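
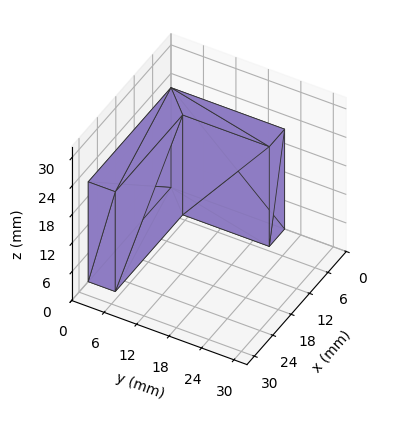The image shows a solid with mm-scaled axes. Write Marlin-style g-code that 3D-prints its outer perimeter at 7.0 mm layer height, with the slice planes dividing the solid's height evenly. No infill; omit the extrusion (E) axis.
Reading the render: the shape is an L-shaped prism: outer 27 × 21 mm, arm thicknesses ≈ 5 mm (horizontal) and 5 mm (vertical), extruded 21 mm in z (dimensions read to the nearest mm from the axis ticks). For the g-code, the solid's height is divided into equal slices at the stated Δz and each level perimeter traced with G1 moves after a G0 lift.

; perimeter-only toolpath
G21 ; units = mm
G90 ; absolute positioning
G28 ; home
; layer 1
G0 Z7.0
G0 X0.0 Y0.0
G1 X27.0 Y0.0
G1 X27.0 Y5.0
G1 X5.0 Y5.0
G1 X5.0 Y21.0
G1 X0.0 Y21.0
G1 X0.0 Y0.0
; layer 2
G0 Z14.0
G0 X0.0 Y0.0
G1 X27.0 Y0.0
G1 X27.0 Y5.0
G1 X5.0 Y5.0
G1 X5.0 Y21.0
G1 X0.0 Y21.0
G1 X0.0 Y0.0
; layer 3
G0 Z21.0
G0 X0.0 Y0.0
G1 X27.0 Y0.0
G1 X27.0 Y5.0
G1 X5.0 Y5.0
G1 X5.0 Y21.0
G1 X0.0 Y21.0
G1 X0.0 Y0.0
M2 ; end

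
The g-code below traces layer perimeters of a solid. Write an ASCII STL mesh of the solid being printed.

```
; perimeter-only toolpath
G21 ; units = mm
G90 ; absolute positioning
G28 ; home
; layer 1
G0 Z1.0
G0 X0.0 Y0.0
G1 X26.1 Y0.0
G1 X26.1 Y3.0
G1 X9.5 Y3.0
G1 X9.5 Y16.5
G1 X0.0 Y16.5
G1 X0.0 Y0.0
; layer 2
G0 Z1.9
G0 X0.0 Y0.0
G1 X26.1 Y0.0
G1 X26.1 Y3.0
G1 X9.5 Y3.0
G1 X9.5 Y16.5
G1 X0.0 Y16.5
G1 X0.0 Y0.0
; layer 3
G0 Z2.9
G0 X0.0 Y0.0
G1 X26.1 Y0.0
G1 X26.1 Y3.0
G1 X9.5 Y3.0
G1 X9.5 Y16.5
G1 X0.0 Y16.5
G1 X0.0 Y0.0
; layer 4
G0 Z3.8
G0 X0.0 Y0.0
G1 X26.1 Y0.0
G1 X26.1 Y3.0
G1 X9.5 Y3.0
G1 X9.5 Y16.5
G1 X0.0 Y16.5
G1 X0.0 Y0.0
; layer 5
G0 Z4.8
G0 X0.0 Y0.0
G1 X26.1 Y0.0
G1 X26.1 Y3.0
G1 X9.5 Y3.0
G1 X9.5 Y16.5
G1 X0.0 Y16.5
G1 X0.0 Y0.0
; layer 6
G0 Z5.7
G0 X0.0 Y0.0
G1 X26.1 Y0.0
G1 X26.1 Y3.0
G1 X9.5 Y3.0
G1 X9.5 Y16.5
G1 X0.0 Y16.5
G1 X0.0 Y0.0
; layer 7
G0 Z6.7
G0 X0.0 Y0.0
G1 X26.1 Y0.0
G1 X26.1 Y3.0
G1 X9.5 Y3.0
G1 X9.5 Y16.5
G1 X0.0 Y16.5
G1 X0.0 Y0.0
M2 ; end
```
solid part
  facet normal 0.0000 0.0000 -1.0000
    outer loop
      vertex 26.1 3.0 0.0
      vertex 26.1 0.0 0.0
      vertex 0.0 0.0 0.0
    endloop
  endfacet
  facet normal 0.0000 0.0000 -1.0000
    outer loop
      vertex 9.5 3.0 0.0
      vertex 26.1 3.0 0.0
      vertex 0.0 0.0 0.0
    endloop
  endfacet
  facet normal 0.0000 0.0000 -1.0000
    outer loop
      vertex 9.5 16.5 0.0
      vertex 9.5 3.0 0.0
      vertex 0.0 0.0 0.0
    endloop
  endfacet
  facet normal 0.0000 0.0000 -1.0000
    outer loop
      vertex 0.0 16.5 0.0
      vertex 9.5 16.5 0.0
      vertex 0.0 0.0 0.0
    endloop
  endfacet
  facet normal 0.0000 0.0000 1.0000
    outer loop
      vertex 0.0 0.0 6.7
      vertex 26.1 0.0 6.7
      vertex 26.1 3.0 6.7
    endloop
  endfacet
  facet normal 0.0000 0.0000 1.0000
    outer loop
      vertex 0.0 0.0 6.7
      vertex 26.1 3.0 6.7
      vertex 9.5 3.0 6.7
    endloop
  endfacet
  facet normal 0.0000 0.0000 1.0000
    outer loop
      vertex 0.0 0.0 6.7
      vertex 9.5 3.0 6.7
      vertex 9.5 16.5 6.7
    endloop
  endfacet
  facet normal 0.0000 0.0000 1.0000
    outer loop
      vertex 0.0 0.0 6.7
      vertex 9.5 16.5 6.7
      vertex 0.0 16.5 6.7
    endloop
  endfacet
  facet normal 0.0000 -1.0000 0.0000
    outer loop
      vertex 0.0 0.0 0.0
      vertex 26.1 0.0 0.0
      vertex 26.1 0.0 6.7
    endloop
  endfacet
  facet normal 0.0000 -1.0000 0.0000
    outer loop
      vertex 0.0 0.0 0.0
      vertex 26.1 0.0 6.7
      vertex 0.0 0.0 6.7
    endloop
  endfacet
  facet normal 1.0000 0.0000 0.0000
    outer loop
      vertex 26.1 0.0 0.0
      vertex 26.1 3.0 0.0
      vertex 26.1 3.0 6.7
    endloop
  endfacet
  facet normal 1.0000 0.0000 0.0000
    outer loop
      vertex 26.1 0.0 0.0
      vertex 26.1 3.0 6.7
      vertex 26.1 0.0 6.7
    endloop
  endfacet
  facet normal 0.0000 1.0000 0.0000
    outer loop
      vertex 26.1 3.0 0.0
      vertex 9.5 3.0 0.0
      vertex 9.5 3.0 6.7
    endloop
  endfacet
  facet normal 0.0000 1.0000 0.0000
    outer loop
      vertex 26.1 3.0 0.0
      vertex 9.5 3.0 6.7
      vertex 26.1 3.0 6.7
    endloop
  endfacet
  facet normal 1.0000 0.0000 0.0000
    outer loop
      vertex 9.5 3.0 0.0
      vertex 9.5 16.5 0.0
      vertex 9.5 16.5 6.7
    endloop
  endfacet
  facet normal 1.0000 0.0000 0.0000
    outer loop
      vertex 9.5 3.0 0.0
      vertex 9.5 16.5 6.7
      vertex 9.5 3.0 6.7
    endloop
  endfacet
  facet normal 0.0000 1.0000 0.0000
    outer loop
      vertex 9.5 16.5 0.0
      vertex 0.0 16.5 0.0
      vertex 0.0 16.5 6.7
    endloop
  endfacet
  facet normal 0.0000 1.0000 0.0000
    outer loop
      vertex 9.5 16.5 0.0
      vertex 0.0 16.5 6.7
      vertex 9.5 16.5 6.7
    endloop
  endfacet
  facet normal -1.0000 0.0000 0.0000
    outer loop
      vertex 0.0 16.5 0.0
      vertex 0.0 0.0 0.0
      vertex 0.0 0.0 6.7
    endloop
  endfacet
  facet normal -1.0000 0.0000 0.0000
    outer loop
      vertex 0.0 16.5 0.0
      vertex 0.0 0.0 6.7
      vertex 0.0 16.5 6.7
    endloop
  endfacet
endsolid part

The G0 Z moves step by Δz≈1.0 mm. Every layer's G1 loop is the same polygon, so the solid is a straight extrusion of it from z=0 to z≈6.7. Closing with flat bottom and top caps and triangulating gives 20 facets — an L-shaped prism: outer 26.1 × 16.5 mm, arm thicknesses ≈ 3 mm (horizontal) and 9.5 mm (vertical), extruded 6.7 mm in z.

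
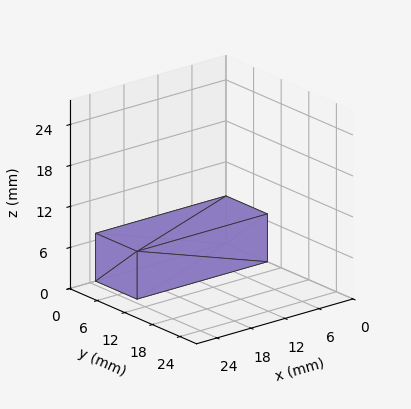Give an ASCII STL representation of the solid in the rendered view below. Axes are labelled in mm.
Reading the render: the shape is a rectangular box, roughly 23 × 9 mm footprint and 7 mm tall (dimensions read to the nearest mm from the axis ticks). For the STL, each face is triangulated and given an outward normal.

solid part
  facet normal 0.0000 0.0000 -1.0000
    outer loop
      vertex 23.0 9.0 0.0
      vertex 23.0 0.0 0.0
      vertex 0.0 0.0 0.0
    endloop
  endfacet
  facet normal 0.0000 0.0000 -1.0000
    outer loop
      vertex 0.0 9.0 0.0
      vertex 23.0 9.0 0.0
      vertex 0.0 0.0 0.0
    endloop
  endfacet
  facet normal 0.0000 0.0000 1.0000
    outer loop
      vertex 0.0 0.0 7.0
      vertex 23.0 0.0 7.0
      vertex 23.0 9.0 7.0
    endloop
  endfacet
  facet normal 0.0000 0.0000 1.0000
    outer loop
      vertex 0.0 0.0 7.0
      vertex 23.0 9.0 7.0
      vertex 0.0 9.0 7.0
    endloop
  endfacet
  facet normal 0.0000 -1.0000 0.0000
    outer loop
      vertex 0.0 0.0 0.0
      vertex 23.0 0.0 0.0
      vertex 23.0 0.0 7.0
    endloop
  endfacet
  facet normal 0.0000 -1.0000 0.0000
    outer loop
      vertex 0.0 0.0 0.0
      vertex 23.0 0.0 7.0
      vertex 0.0 0.0 7.0
    endloop
  endfacet
  facet normal 0.0000 1.0000 0.0000
    outer loop
      vertex 23.0 9.0 7.0
      vertex 23.0 9.0 0.0
      vertex 0.0 9.0 0.0
    endloop
  endfacet
  facet normal 0.0000 1.0000 0.0000
    outer loop
      vertex 0.0 9.0 7.0
      vertex 23.0 9.0 7.0
      vertex 0.0 9.0 0.0
    endloop
  endfacet
  facet normal -1.0000 0.0000 0.0000
    outer loop
      vertex 0.0 9.0 7.0
      vertex 0.0 9.0 0.0
      vertex 0.0 0.0 0.0
    endloop
  endfacet
  facet normal -1.0000 0.0000 0.0000
    outer loop
      vertex 0.0 0.0 7.0
      vertex 0.0 9.0 7.0
      vertex 0.0 0.0 0.0
    endloop
  endfacet
  facet normal 1.0000 0.0000 0.0000
    outer loop
      vertex 23.0 0.0 0.0
      vertex 23.0 9.0 0.0
      vertex 23.0 9.0 7.0
    endloop
  endfacet
  facet normal 1.0000 0.0000 0.0000
    outer loop
      vertex 23.0 0.0 0.0
      vertex 23.0 9.0 7.0
      vertex 23.0 0.0 7.0
    endloop
  endfacet
endsolid part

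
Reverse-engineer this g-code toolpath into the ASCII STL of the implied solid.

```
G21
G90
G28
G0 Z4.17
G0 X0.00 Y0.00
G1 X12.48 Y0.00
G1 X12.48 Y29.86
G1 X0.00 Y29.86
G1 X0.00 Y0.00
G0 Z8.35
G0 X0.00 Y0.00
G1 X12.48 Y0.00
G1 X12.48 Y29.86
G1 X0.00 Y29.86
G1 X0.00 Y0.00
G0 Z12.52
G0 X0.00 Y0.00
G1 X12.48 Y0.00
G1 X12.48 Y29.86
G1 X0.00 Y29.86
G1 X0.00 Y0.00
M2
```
solid part
  facet normal 0.0000 0.0000 -1.0000
    outer loop
      vertex 12.48 29.86 0.00
      vertex 12.48 0.00 0.00
      vertex 0.00 0.00 0.00
    endloop
  endfacet
  facet normal 0.0000 0.0000 -1.0000
    outer loop
      vertex 0.00 29.86 0.00
      vertex 12.48 29.86 0.00
      vertex 0.00 0.00 0.00
    endloop
  endfacet
  facet normal 0.0000 0.0000 1.0000
    outer loop
      vertex 0.00 0.00 12.52
      vertex 12.48 0.00 12.52
      vertex 12.48 29.86 12.52
    endloop
  endfacet
  facet normal 0.0000 0.0000 1.0000
    outer loop
      vertex 0.00 0.00 12.52
      vertex 12.48 29.86 12.52
      vertex 0.00 29.86 12.52
    endloop
  endfacet
  facet normal 0.0000 -1.0000 0.0000
    outer loop
      vertex 0.00 0.00 0.00
      vertex 12.48 0.00 0.00
      vertex 12.48 0.00 12.52
    endloop
  endfacet
  facet normal 0.0000 -1.0000 0.0000
    outer loop
      vertex 0.00 0.00 0.00
      vertex 12.48 0.00 12.52
      vertex 0.00 0.00 12.52
    endloop
  endfacet
  facet normal 0.0000 1.0000 0.0000
    outer loop
      vertex 12.48 29.86 12.52
      vertex 12.48 29.86 0.00
      vertex 0.00 29.86 0.00
    endloop
  endfacet
  facet normal 0.0000 1.0000 0.0000
    outer loop
      vertex 0.00 29.86 12.52
      vertex 12.48 29.86 12.52
      vertex 0.00 29.86 0.00
    endloop
  endfacet
  facet normal -1.0000 0.0000 0.0000
    outer loop
      vertex 0.00 29.86 12.52
      vertex 0.00 29.86 0.00
      vertex 0.00 0.00 0.00
    endloop
  endfacet
  facet normal -1.0000 0.0000 0.0000
    outer loop
      vertex 0.00 0.00 12.52
      vertex 0.00 29.86 12.52
      vertex 0.00 0.00 0.00
    endloop
  endfacet
  facet normal 1.0000 0.0000 0.0000
    outer loop
      vertex 12.48 0.00 0.00
      vertex 12.48 29.86 0.00
      vertex 12.48 29.86 12.52
    endloop
  endfacet
  facet normal 1.0000 0.0000 0.0000
    outer loop
      vertex 12.48 0.00 0.00
      vertex 12.48 29.86 12.52
      vertex 12.48 0.00 12.52
    endloop
  endfacet
endsolid part

The G0 Z moves step by Δz≈4.17 mm. Every layer's G1 loop is the same polygon, so the solid is a straight extrusion of it from z=0 to z≈12.5. Closing with flat bottom and top caps and triangulating gives 12 facets — a rectangular box, roughly 12.5 × 29.9 mm footprint and 12.5 mm tall.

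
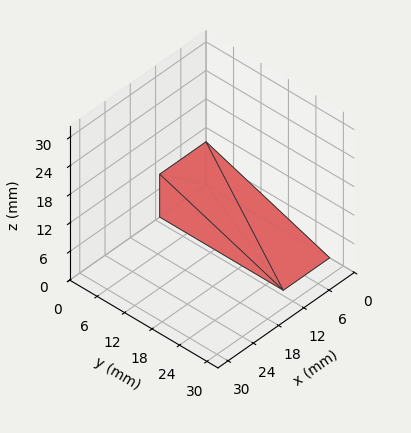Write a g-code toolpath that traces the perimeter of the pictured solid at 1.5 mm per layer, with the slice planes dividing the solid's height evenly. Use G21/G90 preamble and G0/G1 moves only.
Reading the render: the shape is a wedge (ramp): 11 × 27 mm base, rising to 9 mm along the y=0 edge and sloping linearly to z=0 at y=27 (dimensions read to the nearest mm from the axis ticks). For the g-code, the solid's height is divided into equal slices at the stated Δz and each level perimeter traced with G1 moves after a G0 lift.

; perimeter-only toolpath
G21 ; units = mm
G90 ; absolute positioning
G28 ; home
; layer 1
G0 Z1.5
G0 X0.0 Y0.0
G1 X11.0 Y0.0
G1 X11.0 Y22.5
G1 X0.0 Y22.5
G1 X0.0 Y0.0
; layer 2
G0 Z3.0
G0 X0.0 Y0.0
G1 X11.0 Y0.0
G1 X11.0 Y18.0
G1 X0.0 Y18.0
G1 X0.0 Y0.0
; layer 3
G0 Z4.5
G0 X0.0 Y0.0
G1 X11.0 Y0.0
G1 X11.0 Y13.5
G1 X0.0 Y13.5
G1 X0.0 Y0.0
; layer 4
G0 Z6.0
G0 X0.0 Y0.0
G1 X11.0 Y0.0
G1 X11.0 Y9.0
G1 X0.0 Y9.0
G1 X0.0 Y0.0
; layer 5
G0 Z7.5
G0 X0.0 Y0.0
G1 X11.0 Y0.0
G1 X11.0 Y4.5
G1 X0.0 Y4.5
G1 X0.0 Y0.0
M2 ; end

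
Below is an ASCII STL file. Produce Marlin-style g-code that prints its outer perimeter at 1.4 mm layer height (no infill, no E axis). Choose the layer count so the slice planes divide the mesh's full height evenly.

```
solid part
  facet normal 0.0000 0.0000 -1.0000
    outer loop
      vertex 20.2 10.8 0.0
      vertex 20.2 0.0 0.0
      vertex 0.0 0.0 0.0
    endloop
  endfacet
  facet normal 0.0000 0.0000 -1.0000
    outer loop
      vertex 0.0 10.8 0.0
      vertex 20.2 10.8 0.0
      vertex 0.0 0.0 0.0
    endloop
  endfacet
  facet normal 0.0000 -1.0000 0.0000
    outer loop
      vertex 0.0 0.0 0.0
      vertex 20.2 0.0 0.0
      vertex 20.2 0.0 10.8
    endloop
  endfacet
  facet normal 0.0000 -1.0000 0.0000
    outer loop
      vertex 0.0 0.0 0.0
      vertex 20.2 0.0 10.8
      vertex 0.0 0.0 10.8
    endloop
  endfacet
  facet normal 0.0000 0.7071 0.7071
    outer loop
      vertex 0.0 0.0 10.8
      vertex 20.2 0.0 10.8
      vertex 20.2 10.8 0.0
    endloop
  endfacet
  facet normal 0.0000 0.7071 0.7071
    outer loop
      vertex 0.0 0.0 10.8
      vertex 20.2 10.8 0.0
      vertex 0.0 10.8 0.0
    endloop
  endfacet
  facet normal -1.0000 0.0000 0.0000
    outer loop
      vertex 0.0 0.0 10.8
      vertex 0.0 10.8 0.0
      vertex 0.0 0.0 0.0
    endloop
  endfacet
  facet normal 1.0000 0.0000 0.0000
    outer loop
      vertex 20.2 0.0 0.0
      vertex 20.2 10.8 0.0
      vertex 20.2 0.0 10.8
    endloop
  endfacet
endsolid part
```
; perimeter-only toolpath
G21 ; units = mm
G90 ; absolute positioning
G28 ; home
; layer 1
G0 Z1.4
G0 X0.0 Y0.0
G1 X20.2 Y0.0
G1 X20.2 Y9.5
G1 X0.0 Y9.5
G1 X0.0 Y0.0
; layer 2
G0 Z2.7
G0 X0.0 Y0.0
G1 X20.2 Y0.0
G1 X20.2 Y8.1
G1 X0.0 Y8.1
G1 X0.0 Y0.0
; layer 3
G0 Z4.1
G0 X0.0 Y0.0
G1 X20.2 Y0.0
G1 X20.2 Y6.8
G1 X0.0 Y6.8
G1 X0.0 Y0.0
; layer 4
G0 Z5.4
G0 X0.0 Y0.0
G1 X20.2 Y0.0
G1 X20.2 Y5.4
G1 X0.0 Y5.4
G1 X0.0 Y0.0
; layer 5
G0 Z6.8
G0 X0.0 Y0.0
G1 X20.2 Y0.0
G1 X20.2 Y4.1
G1 X0.0 Y4.1
G1 X0.0 Y0.0
; layer 6
G0 Z8.1
G0 X0.0 Y0.0
G1 X20.2 Y0.0
G1 X20.2 Y2.7
G1 X0.0 Y2.7
G1 X0.0 Y0.0
; layer 7
G0 Z9.5
G0 X0.0 Y0.0
G1 X20.2 Y0.0
G1 X20.2 Y1.4
G1 X0.0 Y1.4
G1 X0.0 Y0.0
M2 ; end

The solid is a wedge (ramp): 20.2 × 10.8 mm base, rising to 10.8 mm along the y=0 edge and sloping linearly to z=0 at y=10.8. Slicing at Δz = 1.4 mm — 8 equal slices spanning the solid's height, so layer i sits at z = i·h/8 — gives 7 non-empty perimeters. Each is a 4-segment closed polygon; G0 lifts to the layer z and rapids to the start vertex, then G1 traces the edges. The cross-section shrinks linearly with z (the slice at the apex is degenerate and omitted).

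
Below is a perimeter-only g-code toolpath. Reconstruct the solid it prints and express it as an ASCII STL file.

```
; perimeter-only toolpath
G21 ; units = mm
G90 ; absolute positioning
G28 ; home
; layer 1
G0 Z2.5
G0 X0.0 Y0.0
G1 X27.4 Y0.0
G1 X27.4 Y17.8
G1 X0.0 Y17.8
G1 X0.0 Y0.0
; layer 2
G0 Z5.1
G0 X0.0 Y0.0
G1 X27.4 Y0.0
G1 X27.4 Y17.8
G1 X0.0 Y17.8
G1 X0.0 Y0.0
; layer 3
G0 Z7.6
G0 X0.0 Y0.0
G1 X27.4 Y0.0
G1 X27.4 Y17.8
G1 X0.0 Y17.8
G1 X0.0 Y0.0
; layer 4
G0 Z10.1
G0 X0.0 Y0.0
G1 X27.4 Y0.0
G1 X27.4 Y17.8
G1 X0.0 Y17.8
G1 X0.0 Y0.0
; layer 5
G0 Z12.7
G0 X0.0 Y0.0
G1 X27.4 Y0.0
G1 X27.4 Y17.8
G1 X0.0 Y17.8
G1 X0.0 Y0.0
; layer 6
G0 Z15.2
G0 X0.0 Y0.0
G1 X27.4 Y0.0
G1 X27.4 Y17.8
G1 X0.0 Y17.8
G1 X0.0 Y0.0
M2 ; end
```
solid part
  facet normal 0.0000 0.0000 -1.0000
    outer loop
      vertex 27.4 17.8 0.0
      vertex 27.4 0.0 0.0
      vertex 0.0 0.0 0.0
    endloop
  endfacet
  facet normal 0.0000 0.0000 -1.0000
    outer loop
      vertex 0.0 17.8 0.0
      vertex 27.4 17.8 0.0
      vertex 0.0 0.0 0.0
    endloop
  endfacet
  facet normal 0.0000 0.0000 1.0000
    outer loop
      vertex 0.0 0.0 15.2
      vertex 27.4 0.0 15.2
      vertex 27.4 17.8 15.2
    endloop
  endfacet
  facet normal 0.0000 0.0000 1.0000
    outer loop
      vertex 0.0 0.0 15.2
      vertex 27.4 17.8 15.2
      vertex 0.0 17.8 15.2
    endloop
  endfacet
  facet normal 0.0000 -1.0000 0.0000
    outer loop
      vertex 0.0 0.0 0.0
      vertex 27.4 0.0 0.0
      vertex 27.4 0.0 15.2
    endloop
  endfacet
  facet normal 0.0000 -1.0000 0.0000
    outer loop
      vertex 0.0 0.0 0.0
      vertex 27.4 0.0 15.2
      vertex 0.0 0.0 15.2
    endloop
  endfacet
  facet normal 0.0000 1.0000 0.0000
    outer loop
      vertex 27.4 17.8 15.2
      vertex 27.4 17.8 0.0
      vertex 0.0 17.8 0.0
    endloop
  endfacet
  facet normal 0.0000 1.0000 0.0000
    outer loop
      vertex 0.0 17.8 15.2
      vertex 27.4 17.8 15.2
      vertex 0.0 17.8 0.0
    endloop
  endfacet
  facet normal -1.0000 0.0000 0.0000
    outer loop
      vertex 0.0 17.8 15.2
      vertex 0.0 17.8 0.0
      vertex 0.0 0.0 0.0
    endloop
  endfacet
  facet normal -1.0000 0.0000 0.0000
    outer loop
      vertex 0.0 0.0 15.2
      vertex 0.0 17.8 15.2
      vertex 0.0 0.0 0.0
    endloop
  endfacet
  facet normal 1.0000 0.0000 0.0000
    outer loop
      vertex 27.4 0.0 0.0
      vertex 27.4 17.8 0.0
      vertex 27.4 17.8 15.2
    endloop
  endfacet
  facet normal 1.0000 0.0000 0.0000
    outer loop
      vertex 27.4 0.0 0.0
      vertex 27.4 17.8 15.2
      vertex 27.4 0.0 15.2
    endloop
  endfacet
endsolid part

The G0 Z moves step by Δz≈2.5 mm. Every layer's G1 loop is the same polygon, so the solid is a straight extrusion of it from z=0 to z≈15.2. Closing with flat bottom and top caps and triangulating gives 12 facets — a rectangular box, roughly 27.4 × 17.8 mm footprint and 15.2 mm tall.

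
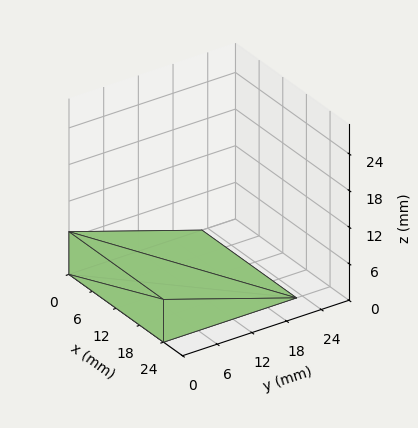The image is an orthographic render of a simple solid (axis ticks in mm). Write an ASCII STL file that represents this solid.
Reading the render: the shape is a wedge (ramp): 24 × 23 mm base, rising to 7 mm along the y=0 edge and sloping linearly to z=0 at y=23 (dimensions read to the nearest mm from the axis ticks). For the STL, each face is triangulated and given an outward normal.

solid part
  facet normal 0.0000 0.0000 -1.0000
    outer loop
      vertex 24.000 23.000 0.000
      vertex 24.000 0.000 0.000
      vertex 0.000 0.000 0.000
    endloop
  endfacet
  facet normal 0.0000 0.0000 -1.0000
    outer loop
      vertex 0.000 23.000 0.000
      vertex 24.000 23.000 0.000
      vertex 0.000 0.000 0.000
    endloop
  endfacet
  facet normal 0.0000 -1.0000 0.0000
    outer loop
      vertex 0.000 0.000 0.000
      vertex 24.000 0.000 0.000
      vertex 24.000 0.000 7.000
    endloop
  endfacet
  facet normal 0.0000 -1.0000 0.0000
    outer loop
      vertex 0.000 0.000 0.000
      vertex 24.000 0.000 7.000
      vertex 0.000 0.000 7.000
    endloop
  endfacet
  facet normal 0.0000 0.2912 0.9567
    outer loop
      vertex 0.000 0.000 7.000
      vertex 24.000 0.000 7.000
      vertex 24.000 23.000 0.000
    endloop
  endfacet
  facet normal 0.0000 0.2912 0.9567
    outer loop
      vertex 0.000 0.000 7.000
      vertex 24.000 23.000 0.000
      vertex 0.000 23.000 0.000
    endloop
  endfacet
  facet normal -1.0000 0.0000 0.0000
    outer loop
      vertex 0.000 0.000 7.000
      vertex 0.000 23.000 0.000
      vertex 0.000 0.000 0.000
    endloop
  endfacet
  facet normal 1.0000 0.0000 0.0000
    outer loop
      vertex 24.000 0.000 0.000
      vertex 24.000 23.000 0.000
      vertex 24.000 0.000 7.000
    endloop
  endfacet
endsolid part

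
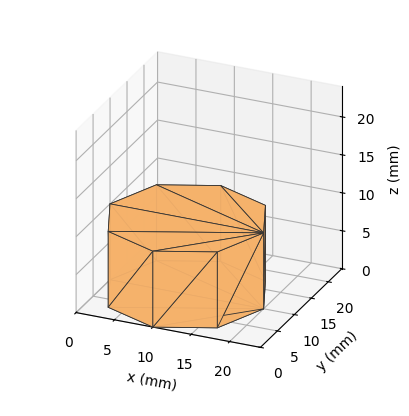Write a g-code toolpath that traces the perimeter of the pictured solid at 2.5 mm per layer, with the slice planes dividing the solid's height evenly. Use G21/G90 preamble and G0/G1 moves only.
Reading the render: the shape is a regular 8-sided prism (a cylinder approximated with 8 flat sides), circumscribed radius ≈ 10 mm, height ≈ 10 mm (dimensions read to the nearest mm from the axis ticks). For the g-code, the solid's height is divided into equal slices at the stated Δz and each level perimeter traced with G1 moves after a G0 lift.

; perimeter-only toolpath
G21 ; units = mm
G90 ; absolute positioning
G28 ; home
; layer 1
G0 Z2.5
G0 X20.0 Y10.0
G1 X17.1 Y17.1
G1 X10.0 Y20.0
G1 X2.9 Y17.1
G1 X0.0 Y10.0
G1 X2.9 Y2.9
G1 X10.0 Y0.0
G1 X17.1 Y2.9
G1 X20.0 Y10.0
; layer 2
G0 Z5.0
G0 X20.0 Y10.0
G1 X17.1 Y17.1
G1 X10.0 Y20.0
G1 X2.9 Y17.1
G1 X0.0 Y10.0
G1 X2.9 Y2.9
G1 X10.0 Y0.0
G1 X17.1 Y2.9
G1 X20.0 Y10.0
; layer 3
G0 Z7.5
G0 X20.0 Y10.0
G1 X17.1 Y17.1
G1 X10.0 Y20.0
G1 X2.9 Y17.1
G1 X0.0 Y10.0
G1 X2.9 Y2.9
G1 X10.0 Y0.0
G1 X17.1 Y2.9
G1 X20.0 Y10.0
; layer 4
G0 Z10.0
G0 X20.0 Y10.0
G1 X17.1 Y17.1
G1 X10.0 Y20.0
G1 X2.9 Y17.1
G1 X0.0 Y10.0
G1 X2.9 Y2.9
G1 X10.0 Y0.0
G1 X17.1 Y2.9
G1 X20.0 Y10.0
M2 ; end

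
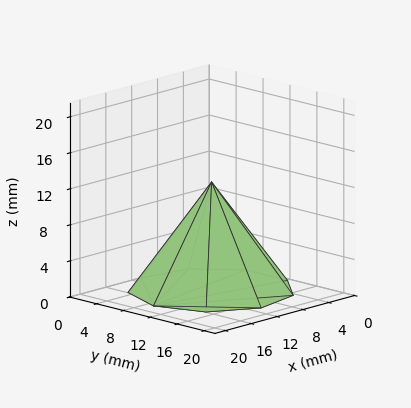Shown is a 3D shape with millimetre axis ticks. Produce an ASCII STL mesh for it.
Reading the render: the shape is a regular 9-sided pyramid, base circumscribed radius ≈ 9 mm, apex at z ≈ 12 mm (dimensions read to the nearest mm from the axis ticks). For the STL, each face is triangulated and given an outward normal.

solid part
  facet normal 0.0000 0.0000 -1.0000
    outer loop
      vertex 10.6 17.9 0.0
      vertex 15.9 14.8 0.0
      vertex 18.0 9.0 0.0
    endloop
  endfacet
  facet normal 0.0000 0.0000 -1.0000
    outer loop
      vertex 4.5 16.8 0.0
      vertex 10.6 17.9 0.0
      vertex 18.0 9.0 0.0
    endloop
  endfacet
  facet normal 0.0000 0.0000 -1.0000
    outer loop
      vertex 0.5 12.1 0.0
      vertex 4.5 16.8 0.0
      vertex 18.0 9.0 0.0
    endloop
  endfacet
  facet normal 0.0000 0.0000 -1.0000
    outer loop
      vertex 0.5 5.9 0.0
      vertex 0.5 12.1 0.0
      vertex 18.0 9.0 0.0
    endloop
  endfacet
  facet normal 0.0000 0.0000 -1.0000
    outer loop
      vertex 4.5 1.2 0.0
      vertex 0.5 5.9 0.0
      vertex 18.0 9.0 0.0
    endloop
  endfacet
  facet normal 0.0000 0.0000 -1.0000
    outer loop
      vertex 10.6 0.1 0.0
      vertex 4.5 1.2 0.0
      vertex 18.0 9.0 0.0
    endloop
  endfacet
  facet normal 0.0000 0.0000 -1.0000
    outer loop
      vertex 15.9 3.2 0.0
      vertex 10.6 0.1 0.0
      vertex 18.0 9.0 0.0
    endloop
  endfacet
  facet normal 0.7684 0.2782 0.5763
    outer loop
      vertex 18.0 9.0 0.0
      vertex 15.9 14.8 0.0
      vertex 9.0 9.0 12.0
    endloop
  endfacet
  facet normal 0.4122 0.7047 0.5776
    outer loop
      vertex 15.9 14.8 0.0
      vertex 10.6 17.9 0.0
      vertex 9.0 9.0 12.0
    endloop
  endfacet
  facet normal -0.1450 0.8039 0.5769
    outer loop
      vertex 10.6 17.9 0.0
      vertex 4.5 16.8 0.0
      vertex 9.0 9.0 12.0
    endloop
  endfacet
  facet normal -0.6219 0.5292 0.5772
    outer loop
      vertex 4.5 16.8 0.0
      vertex 0.5 12.1 0.0
      vertex 9.0 9.0 12.0
    endloop
  endfacet
  facet normal -0.8160 0.0000 0.5780
    outer loop
      vertex 0.5 12.1 0.0
      vertex 0.5 5.9 0.0
      vertex 9.0 9.0 12.0
    endloop
  endfacet
  facet normal -0.6219 -0.5292 0.5772
    outer loop
      vertex 0.5 5.9 0.0
      vertex 4.5 1.2 0.0
      vertex 9.0 9.0 12.0
    endloop
  endfacet
  facet normal -0.1450 -0.8039 0.5769
    outer loop
      vertex 4.5 1.2 0.0
      vertex 10.6 0.1 0.0
      vertex 9.0 9.0 12.0
    endloop
  endfacet
  facet normal 0.4122 -0.7047 0.5776
    outer loop
      vertex 10.6 0.1 0.0
      vertex 15.9 3.2 0.0
      vertex 9.0 9.0 12.0
    endloop
  endfacet
  facet normal 0.7684 -0.2782 0.5763
    outer loop
      vertex 15.9 3.2 0.0
      vertex 18.0 9.0 0.0
      vertex 9.0 9.0 12.0
    endloop
  endfacet
endsolid part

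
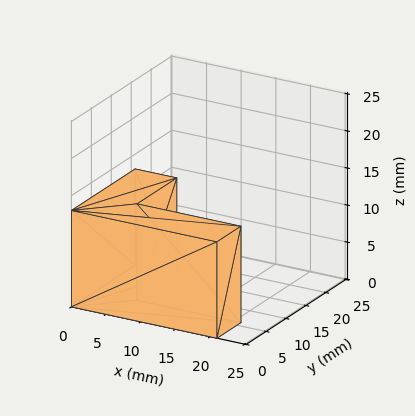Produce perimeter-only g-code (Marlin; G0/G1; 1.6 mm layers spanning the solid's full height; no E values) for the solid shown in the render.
Reading the render: the shape is an L-shaped prism: outer 21 × 16 mm, arm thicknesses ≈ 6 mm (horizontal) and 6 mm (vertical), extruded 13 mm in z (dimensions read to the nearest mm from the axis ticks). For the g-code, the solid's height is divided into equal slices at the stated Δz and each level perimeter traced with G1 moves after a G0 lift.

; perimeter-only toolpath
G21 ; units = mm
G90 ; absolute positioning
G28 ; home
; layer 1
G0 Z1.6
G0 X0.0 Y0.0
G1 X21.0 Y0.0
G1 X21.0 Y6.0
G1 X6.0 Y6.0
G1 X6.0 Y16.0
G1 X0.0 Y16.0
G1 X0.0 Y0.0
; layer 2
G0 Z3.2
G0 X0.0 Y0.0
G1 X21.0 Y0.0
G1 X21.0 Y6.0
G1 X6.0 Y6.0
G1 X6.0 Y16.0
G1 X0.0 Y16.0
G1 X0.0 Y0.0
; layer 3
G0 Z4.9
G0 X0.0 Y0.0
G1 X21.0 Y0.0
G1 X21.0 Y6.0
G1 X6.0 Y6.0
G1 X6.0 Y16.0
G1 X0.0 Y16.0
G1 X0.0 Y0.0
; layer 4
G0 Z6.5
G0 X0.0 Y0.0
G1 X21.0 Y0.0
G1 X21.0 Y6.0
G1 X6.0 Y6.0
G1 X6.0 Y16.0
G1 X0.0 Y16.0
G1 X0.0 Y0.0
; layer 5
G0 Z8.1
G0 X0.0 Y0.0
G1 X21.0 Y0.0
G1 X21.0 Y6.0
G1 X6.0 Y6.0
G1 X6.0 Y16.0
G1 X0.0 Y16.0
G1 X0.0 Y0.0
; layer 6
G0 Z9.8
G0 X0.0 Y0.0
G1 X21.0 Y0.0
G1 X21.0 Y6.0
G1 X6.0 Y6.0
G1 X6.0 Y16.0
G1 X0.0 Y16.0
G1 X0.0 Y0.0
; layer 7
G0 Z11.4
G0 X0.0 Y0.0
G1 X21.0 Y0.0
G1 X21.0 Y6.0
G1 X6.0 Y6.0
G1 X6.0 Y16.0
G1 X0.0 Y16.0
G1 X0.0 Y0.0
; layer 8
G0 Z13.0
G0 X0.0 Y0.0
G1 X21.0 Y0.0
G1 X21.0 Y6.0
G1 X6.0 Y6.0
G1 X6.0 Y16.0
G1 X0.0 Y16.0
G1 X0.0 Y0.0
M2 ; end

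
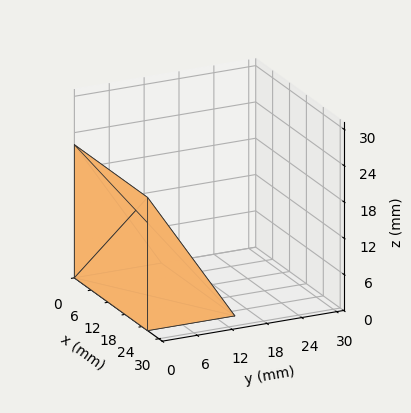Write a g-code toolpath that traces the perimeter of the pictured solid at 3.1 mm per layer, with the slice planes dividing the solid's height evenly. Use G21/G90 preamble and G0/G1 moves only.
Reading the render: the shape is a wedge (ramp): 26 × 15 mm base, rising to 22 mm along the y=0 edge and sloping linearly to z=0 at y=15 (dimensions read to the nearest mm from the axis ticks). For the g-code, the solid's height is divided into equal slices at the stated Δz and each level perimeter traced with G1 moves after a G0 lift.

; perimeter-only toolpath
G21 ; units = mm
G90 ; absolute positioning
G28 ; home
; layer 1
G0 Z3.1
G0 X0.0 Y0.0
G1 X26.0 Y0.0
G1 X26.0 Y12.9
G1 X0.0 Y12.9
G1 X0.0 Y0.0
; layer 2
G0 Z6.3
G0 X0.0 Y0.0
G1 X26.0 Y0.0
G1 X26.0 Y10.7
G1 X0.0 Y10.7
G1 X0.0 Y0.0
; layer 3
G0 Z9.4
G0 X0.0 Y0.0
G1 X26.0 Y0.0
G1 X26.0 Y8.6
G1 X0.0 Y8.6
G1 X0.0 Y0.0
; layer 4
G0 Z12.6
G0 X0.0 Y0.0
G1 X26.0 Y0.0
G1 X26.0 Y6.4
G1 X0.0 Y6.4
G1 X0.0 Y0.0
; layer 5
G0 Z15.7
G0 X0.0 Y0.0
G1 X26.0 Y0.0
G1 X26.0 Y4.3
G1 X0.0 Y4.3
G1 X0.0 Y0.0
; layer 6
G0 Z18.9
G0 X0.0 Y0.0
G1 X26.0 Y0.0
G1 X26.0 Y2.1
G1 X0.0 Y2.1
G1 X0.0 Y0.0
M2 ; end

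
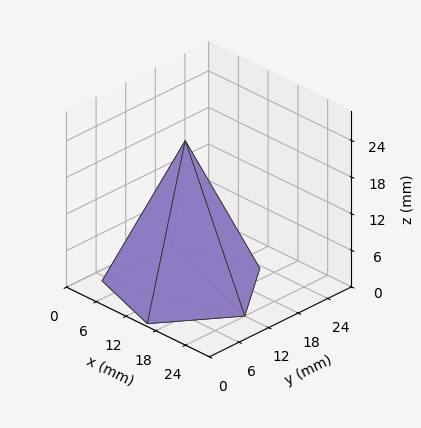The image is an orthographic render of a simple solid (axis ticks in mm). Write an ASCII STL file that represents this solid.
Reading the render: the shape is a regular 5-sided pyramid, base circumscribed radius ≈ 12 mm, apex at z ≈ 24 mm (dimensions read to the nearest mm from the axis ticks). For the STL, each face is triangulated and given an outward normal.

solid part
  facet normal 0.0000 0.0000 -1.0000
    outer loop
      vertex 2.3 19.1 0.0
      vertex 15.7 23.4 0.0
      vertex 24.0 12.0 0.0
    endloop
  endfacet
  facet normal 0.0000 0.0000 -1.0000
    outer loop
      vertex 2.3 4.9 0.0
      vertex 2.3 19.1 0.0
      vertex 24.0 12.0 0.0
    endloop
  endfacet
  facet normal 0.0000 0.0000 -1.0000
    outer loop
      vertex 15.7 0.6 0.0
      vertex 2.3 4.9 0.0
      vertex 24.0 12.0 0.0
    endloop
  endfacet
  facet normal 0.7495 0.5457 0.3748
    outer loop
      vertex 24.0 12.0 0.0
      vertex 15.7 23.4 0.0
      vertex 12.0 12.0 24.0
    endloop
  endfacet
  facet normal -0.2832 0.8825 0.3755
    outer loop
      vertex 15.7 23.4 0.0
      vertex 2.3 19.1 0.0
      vertex 12.0 12.0 24.0
    endloop
  endfacet
  facet normal -0.9271 0.0000 0.3747
    outer loop
      vertex 2.3 19.1 0.0
      vertex 2.3 4.9 0.0
      vertex 12.0 12.0 24.0
    endloop
  endfacet
  facet normal -0.2832 -0.8825 0.3755
    outer loop
      vertex 2.3 4.9 0.0
      vertex 15.7 0.6 0.0
      vertex 12.0 12.0 24.0
    endloop
  endfacet
  facet normal 0.7495 -0.5457 0.3748
    outer loop
      vertex 15.7 0.6 0.0
      vertex 24.0 12.0 0.0
      vertex 12.0 12.0 24.0
    endloop
  endfacet
endsolid part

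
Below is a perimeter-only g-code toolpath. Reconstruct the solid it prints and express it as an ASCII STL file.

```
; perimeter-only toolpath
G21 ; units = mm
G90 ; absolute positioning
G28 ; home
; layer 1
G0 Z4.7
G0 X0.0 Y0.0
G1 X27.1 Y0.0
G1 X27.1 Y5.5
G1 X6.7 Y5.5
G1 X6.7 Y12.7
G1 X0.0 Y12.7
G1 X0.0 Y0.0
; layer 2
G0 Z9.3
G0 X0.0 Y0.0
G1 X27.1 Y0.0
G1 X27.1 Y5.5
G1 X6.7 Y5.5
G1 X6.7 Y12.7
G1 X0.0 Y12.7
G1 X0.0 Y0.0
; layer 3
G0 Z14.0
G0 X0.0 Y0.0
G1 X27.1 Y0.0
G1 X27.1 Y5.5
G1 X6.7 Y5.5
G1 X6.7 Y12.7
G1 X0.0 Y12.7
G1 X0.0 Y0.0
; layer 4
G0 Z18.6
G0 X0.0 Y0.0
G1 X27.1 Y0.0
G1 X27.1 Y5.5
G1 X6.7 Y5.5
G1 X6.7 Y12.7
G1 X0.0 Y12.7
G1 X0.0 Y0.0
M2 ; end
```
solid part
  facet normal 0.0000 0.0000 -1.0000
    outer loop
      vertex 27.1 5.5 0.0
      vertex 27.1 0.0 0.0
      vertex 0.0 0.0 0.0
    endloop
  endfacet
  facet normal 0.0000 0.0000 -1.0000
    outer loop
      vertex 6.7 5.5 0.0
      vertex 27.1 5.5 0.0
      vertex 0.0 0.0 0.0
    endloop
  endfacet
  facet normal 0.0000 0.0000 -1.0000
    outer loop
      vertex 6.7 12.7 0.0
      vertex 6.7 5.5 0.0
      vertex 0.0 0.0 0.0
    endloop
  endfacet
  facet normal 0.0000 0.0000 -1.0000
    outer loop
      vertex 0.0 12.7 0.0
      vertex 6.7 12.7 0.0
      vertex 0.0 0.0 0.0
    endloop
  endfacet
  facet normal 0.0000 0.0000 1.0000
    outer loop
      vertex 0.0 0.0 18.6
      vertex 27.1 0.0 18.6
      vertex 27.1 5.5 18.6
    endloop
  endfacet
  facet normal 0.0000 0.0000 1.0000
    outer loop
      vertex 0.0 0.0 18.6
      vertex 27.1 5.5 18.6
      vertex 6.7 5.5 18.6
    endloop
  endfacet
  facet normal 0.0000 0.0000 1.0000
    outer loop
      vertex 0.0 0.0 18.6
      vertex 6.7 5.5 18.6
      vertex 6.7 12.7 18.6
    endloop
  endfacet
  facet normal 0.0000 0.0000 1.0000
    outer loop
      vertex 0.0 0.0 18.6
      vertex 6.7 12.7 18.6
      vertex 0.0 12.7 18.6
    endloop
  endfacet
  facet normal 0.0000 -1.0000 0.0000
    outer loop
      vertex 0.0 0.0 0.0
      vertex 27.1 0.0 0.0
      vertex 27.1 0.0 18.6
    endloop
  endfacet
  facet normal 0.0000 -1.0000 0.0000
    outer loop
      vertex 0.0 0.0 0.0
      vertex 27.1 0.0 18.6
      vertex 0.0 0.0 18.6
    endloop
  endfacet
  facet normal 1.0000 0.0000 0.0000
    outer loop
      vertex 27.1 0.0 0.0
      vertex 27.1 5.5 0.0
      vertex 27.1 5.5 18.6
    endloop
  endfacet
  facet normal 1.0000 0.0000 0.0000
    outer loop
      vertex 27.1 0.0 0.0
      vertex 27.1 5.5 18.6
      vertex 27.1 0.0 18.6
    endloop
  endfacet
  facet normal 0.0000 1.0000 0.0000
    outer loop
      vertex 27.1 5.5 0.0
      vertex 6.7 5.5 0.0
      vertex 6.7 5.5 18.6
    endloop
  endfacet
  facet normal 0.0000 1.0000 0.0000
    outer loop
      vertex 27.1 5.5 0.0
      vertex 6.7 5.5 18.6
      vertex 27.1 5.5 18.6
    endloop
  endfacet
  facet normal 1.0000 0.0000 0.0000
    outer loop
      vertex 6.7 5.5 0.0
      vertex 6.7 12.7 0.0
      vertex 6.7 12.7 18.6
    endloop
  endfacet
  facet normal 1.0000 0.0000 0.0000
    outer loop
      vertex 6.7 5.5 0.0
      vertex 6.7 12.7 18.6
      vertex 6.7 5.5 18.6
    endloop
  endfacet
  facet normal 0.0000 1.0000 0.0000
    outer loop
      vertex 6.7 12.7 0.0
      vertex 0.0 12.7 0.0
      vertex 0.0 12.7 18.6
    endloop
  endfacet
  facet normal 0.0000 1.0000 0.0000
    outer loop
      vertex 6.7 12.7 0.0
      vertex 0.0 12.7 18.6
      vertex 6.7 12.7 18.6
    endloop
  endfacet
  facet normal -1.0000 0.0000 0.0000
    outer loop
      vertex 0.0 12.7 0.0
      vertex 0.0 0.0 0.0
      vertex 0.0 0.0 18.6
    endloop
  endfacet
  facet normal -1.0000 0.0000 0.0000
    outer loop
      vertex 0.0 12.7 0.0
      vertex 0.0 0.0 18.6
      vertex 0.0 12.7 18.6
    endloop
  endfacet
endsolid part

The G0 Z moves step by Δz≈4.7 mm. Every layer's G1 loop is the same polygon, so the solid is a straight extrusion of it from z=0 to z≈18.6. Closing with flat bottom and top caps and triangulating gives 20 facets — an L-shaped prism: outer 27.1 × 12.7 mm, arm thicknesses ≈ 5.5 mm (horizontal) and 6.7 mm (vertical), extruded 18.6 mm in z.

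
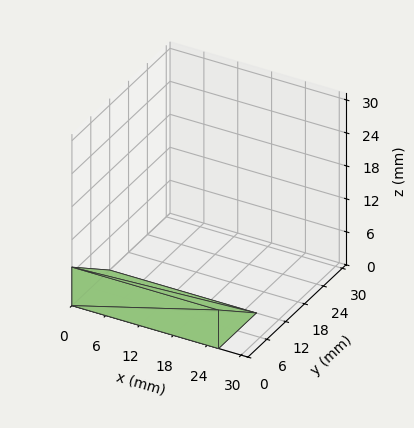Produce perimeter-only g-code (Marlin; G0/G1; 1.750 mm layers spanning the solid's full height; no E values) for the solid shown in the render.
Reading the render: the shape is a wedge (ramp): 26 × 12 mm base, rising to 7 mm along the y=0 edge and sloping linearly to z=0 at y=12 (dimensions read to the nearest mm from the axis ticks). For the g-code, the solid's height is divided into equal slices at the stated Δz and each level perimeter traced with G1 moves after a G0 lift.

; perimeter-only toolpath
G21 ; units = mm
G90 ; absolute positioning
G28 ; home
; layer 1
G0 Z1.750
G0 X0.000 Y0.000
G1 X26.000 Y0.000
G1 X26.000 Y9.000
G1 X0.000 Y9.000
G1 X0.000 Y0.000
; layer 2
G0 Z3.500
G0 X0.000 Y0.000
G1 X26.000 Y0.000
G1 X26.000 Y6.000
G1 X0.000 Y6.000
G1 X0.000 Y0.000
; layer 3
G0 Z5.250
G0 X0.000 Y0.000
G1 X26.000 Y0.000
G1 X26.000 Y3.000
G1 X0.000 Y3.000
G1 X0.000 Y0.000
M2 ; end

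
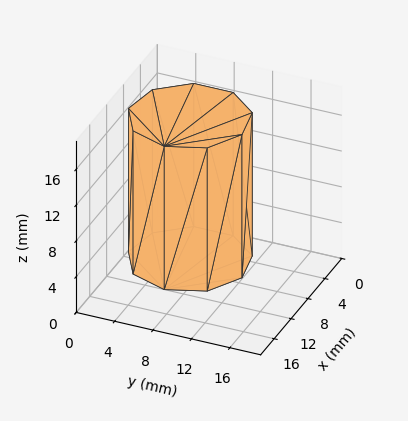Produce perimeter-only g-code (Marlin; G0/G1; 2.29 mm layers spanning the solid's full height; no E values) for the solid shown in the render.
Reading the render: the shape is a regular 9-sided prism (a cylinder approximated with 9 flat sides), circumscribed radius ≈ 6 mm, height ≈ 16 mm (dimensions read to the nearest mm from the axis ticks). For the g-code, the solid's height is divided into equal slices at the stated Δz and each level perimeter traced with G1 moves after a G0 lift.

; perimeter-only toolpath
G21 ; units = mm
G90 ; absolute positioning
G28 ; home
; layer 1
G0 Z2.29
G0 X12.00 Y6.00
G1 X10.60 Y9.86
G1 X7.04 Y11.91
G1 X3.00 Y11.20
G1 X0.36 Y8.05
G1 X0.36 Y3.95
G1 X3.00 Y0.80
G1 X7.04 Y0.09
G1 X10.60 Y2.14
G1 X12.00 Y6.00
; layer 2
G0 Z4.57
G0 X12.00 Y6.00
G1 X10.60 Y9.86
G1 X7.04 Y11.91
G1 X3.00 Y11.20
G1 X0.36 Y8.05
G1 X0.36 Y3.95
G1 X3.00 Y0.80
G1 X7.04 Y0.09
G1 X10.60 Y2.14
G1 X12.00 Y6.00
; layer 3
G0 Z6.86
G0 X12.00 Y6.00
G1 X10.60 Y9.86
G1 X7.04 Y11.91
G1 X3.00 Y11.20
G1 X0.36 Y8.05
G1 X0.36 Y3.95
G1 X3.00 Y0.80
G1 X7.04 Y0.09
G1 X10.60 Y2.14
G1 X12.00 Y6.00
; layer 4
G0 Z9.14
G0 X12.00 Y6.00
G1 X10.60 Y9.86
G1 X7.04 Y11.91
G1 X3.00 Y11.20
G1 X0.36 Y8.05
G1 X0.36 Y3.95
G1 X3.00 Y0.80
G1 X7.04 Y0.09
G1 X10.60 Y2.14
G1 X12.00 Y6.00
; layer 5
G0 Z11.43
G0 X12.00 Y6.00
G1 X10.60 Y9.86
G1 X7.04 Y11.91
G1 X3.00 Y11.20
G1 X0.36 Y8.05
G1 X0.36 Y3.95
G1 X3.00 Y0.80
G1 X7.04 Y0.09
G1 X10.60 Y2.14
G1 X12.00 Y6.00
; layer 6
G0 Z13.71
G0 X12.00 Y6.00
G1 X10.60 Y9.86
G1 X7.04 Y11.91
G1 X3.00 Y11.20
G1 X0.36 Y8.05
G1 X0.36 Y3.95
G1 X3.00 Y0.80
G1 X7.04 Y0.09
G1 X10.60 Y2.14
G1 X12.00 Y6.00
; layer 7
G0 Z16.00
G0 X12.00 Y6.00
G1 X10.60 Y9.86
G1 X7.04 Y11.91
G1 X3.00 Y11.20
G1 X0.36 Y8.05
G1 X0.36 Y3.95
G1 X3.00 Y0.80
G1 X7.04 Y0.09
G1 X10.60 Y2.14
G1 X12.00 Y6.00
M2 ; end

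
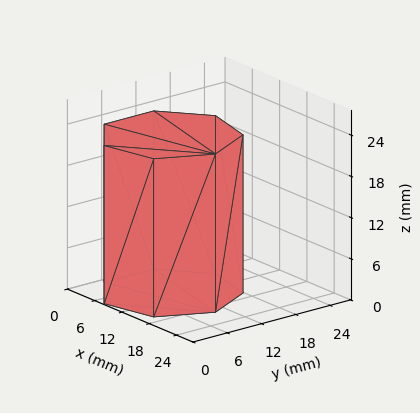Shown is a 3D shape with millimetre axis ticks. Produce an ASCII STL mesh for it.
Reading the render: the shape is a regular 7-sided prism (a cylinder approximated with 7 flat sides), circumscribed radius ≈ 10 mm, height ≈ 23 mm (dimensions read to the nearest mm from the axis ticks). For the STL, each face is triangulated and given an outward normal.

solid part
  facet normal 0.0000 0.0000 -1.0000
    outer loop
      vertex 7.77 19.75 0.00
      vertex 16.23 17.82 0.00
      vertex 20.00 10.00 0.00
    endloop
  endfacet
  facet normal 0.0000 0.0000 -1.0000
    outer loop
      vertex 0.99 14.34 0.00
      vertex 7.77 19.75 0.00
      vertex 20.00 10.00 0.00
    endloop
  endfacet
  facet normal 0.0000 0.0000 -1.0000
    outer loop
      vertex 0.99 5.66 0.00
      vertex 0.99 14.34 0.00
      vertex 20.00 10.00 0.00
    endloop
  endfacet
  facet normal 0.0000 0.0000 -1.0000
    outer loop
      vertex 7.77 0.25 0.00
      vertex 0.99 5.66 0.00
      vertex 20.00 10.00 0.00
    endloop
  endfacet
  facet normal 0.0000 0.0000 -1.0000
    outer loop
      vertex 16.23 2.18 0.00
      vertex 7.77 0.25 0.00
      vertex 20.00 10.00 0.00
    endloop
  endfacet
  facet normal 0.0000 0.0000 1.0000
    outer loop
      vertex 20.00 10.00 23.00
      vertex 16.23 17.82 23.00
      vertex 7.77 19.75 23.00
    endloop
  endfacet
  facet normal 0.0000 0.0000 1.0000
    outer loop
      vertex 20.00 10.00 23.00
      vertex 7.77 19.75 23.00
      vertex 0.99 14.34 23.00
    endloop
  endfacet
  facet normal 0.0000 0.0000 1.0000
    outer loop
      vertex 20.00 10.00 23.00
      vertex 0.99 14.34 23.00
      vertex 0.99 5.66 23.00
    endloop
  endfacet
  facet normal 0.0000 0.0000 1.0000
    outer loop
      vertex 20.00 10.00 23.00
      vertex 0.99 5.66 23.00
      vertex 7.77 0.25 23.00
    endloop
  endfacet
  facet normal 0.0000 0.0000 1.0000
    outer loop
      vertex 20.00 10.00 23.00
      vertex 7.77 0.25 23.00
      vertex 16.23 2.18 23.00
    endloop
  endfacet
  facet normal 0.9008 0.4343 0.0000
    outer loop
      vertex 20.00 10.00 0.00
      vertex 16.23 17.82 0.00
      vertex 16.23 17.82 23.00
    endloop
  endfacet
  facet normal 0.9008 0.4343 0.0000
    outer loop
      vertex 20.00 10.00 0.00
      vertex 16.23 17.82 23.00
      vertex 20.00 10.00 23.00
    endloop
  endfacet
  facet normal 0.2224 0.9750 0.0000
    outer loop
      vertex 16.23 17.82 0.00
      vertex 7.77 19.75 0.00
      vertex 7.77 19.75 23.00
    endloop
  endfacet
  facet normal 0.2224 0.9750 0.0000
    outer loop
      vertex 16.23 17.82 0.00
      vertex 7.77 19.75 23.00
      vertex 16.23 17.82 23.00
    endloop
  endfacet
  facet normal -0.6237 0.7817 0.0000
    outer loop
      vertex 7.77 19.75 0.00
      vertex 0.99 14.34 0.00
      vertex 0.99 14.34 23.00
    endloop
  endfacet
  facet normal -0.6237 0.7817 0.0000
    outer loop
      vertex 7.77 19.75 0.00
      vertex 0.99 14.34 23.00
      vertex 7.77 19.75 23.00
    endloop
  endfacet
  facet normal -1.0000 0.0000 0.0000
    outer loop
      vertex 0.99 14.34 0.00
      vertex 0.99 5.66 0.00
      vertex 0.99 5.66 23.00
    endloop
  endfacet
  facet normal -1.0000 0.0000 0.0000
    outer loop
      vertex 0.99 14.34 0.00
      vertex 0.99 5.66 23.00
      vertex 0.99 14.34 23.00
    endloop
  endfacet
  facet normal -0.6237 -0.7817 0.0000
    outer loop
      vertex 0.99 5.66 0.00
      vertex 7.77 0.25 0.00
      vertex 7.77 0.25 23.00
    endloop
  endfacet
  facet normal -0.6237 -0.7817 0.0000
    outer loop
      vertex 0.99 5.66 0.00
      vertex 7.77 0.25 23.00
      vertex 0.99 5.66 23.00
    endloop
  endfacet
  facet normal 0.2224 -0.9750 0.0000
    outer loop
      vertex 7.77 0.25 0.00
      vertex 16.23 2.18 0.00
      vertex 16.23 2.18 23.00
    endloop
  endfacet
  facet normal 0.2224 -0.9750 0.0000
    outer loop
      vertex 7.77 0.25 0.00
      vertex 16.23 2.18 23.00
      vertex 7.77 0.25 23.00
    endloop
  endfacet
  facet normal 0.9008 -0.4343 0.0000
    outer loop
      vertex 16.23 2.18 0.00
      vertex 20.00 10.00 0.00
      vertex 20.00 10.00 23.00
    endloop
  endfacet
  facet normal 0.9008 -0.4343 0.0000
    outer loop
      vertex 16.23 2.18 0.00
      vertex 20.00 10.00 23.00
      vertex 16.23 2.18 23.00
    endloop
  endfacet
endsolid part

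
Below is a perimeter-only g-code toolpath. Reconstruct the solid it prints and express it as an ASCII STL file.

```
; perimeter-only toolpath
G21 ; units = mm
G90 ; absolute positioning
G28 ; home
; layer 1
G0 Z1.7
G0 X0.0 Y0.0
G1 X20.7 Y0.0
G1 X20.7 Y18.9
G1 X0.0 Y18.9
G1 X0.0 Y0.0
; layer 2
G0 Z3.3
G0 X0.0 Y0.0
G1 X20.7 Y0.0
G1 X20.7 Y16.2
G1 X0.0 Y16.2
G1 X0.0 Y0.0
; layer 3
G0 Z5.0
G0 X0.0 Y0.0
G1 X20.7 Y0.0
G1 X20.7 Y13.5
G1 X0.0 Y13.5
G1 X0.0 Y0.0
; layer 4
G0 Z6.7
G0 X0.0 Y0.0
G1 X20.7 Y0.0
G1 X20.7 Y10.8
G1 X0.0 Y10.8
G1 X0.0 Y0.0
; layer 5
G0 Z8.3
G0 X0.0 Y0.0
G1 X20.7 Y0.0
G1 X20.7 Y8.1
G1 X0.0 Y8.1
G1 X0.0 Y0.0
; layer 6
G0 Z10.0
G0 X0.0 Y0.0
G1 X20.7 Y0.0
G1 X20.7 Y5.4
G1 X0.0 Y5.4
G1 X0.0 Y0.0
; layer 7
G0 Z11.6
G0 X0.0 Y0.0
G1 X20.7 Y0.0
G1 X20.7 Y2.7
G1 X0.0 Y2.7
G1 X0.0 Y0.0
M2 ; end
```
solid part
  facet normal 0.0000 0.0000 -1.0000
    outer loop
      vertex 20.7 21.6 0.0
      vertex 20.7 0.0 0.0
      vertex 0.0 0.0 0.0
    endloop
  endfacet
  facet normal 0.0000 0.0000 -1.0000
    outer loop
      vertex 0.0 21.6 0.0
      vertex 20.7 21.6 0.0
      vertex 0.0 0.0 0.0
    endloop
  endfacet
  facet normal 0.0000 -1.0000 0.0000
    outer loop
      vertex 0.0 0.0 0.0
      vertex 20.7 0.0 0.0
      vertex 20.7 0.0 13.3
    endloop
  endfacet
  facet normal 0.0000 -1.0000 0.0000
    outer loop
      vertex 0.0 0.0 0.0
      vertex 20.7 0.0 13.3
      vertex 0.0 0.0 13.3
    endloop
  endfacet
  facet normal 0.0000 0.5243 0.8515
    outer loop
      vertex 0.0 0.0 13.3
      vertex 20.7 0.0 13.3
      vertex 20.7 21.6 0.0
    endloop
  endfacet
  facet normal 0.0000 0.5243 0.8515
    outer loop
      vertex 0.0 0.0 13.3
      vertex 20.7 21.6 0.0
      vertex 0.0 21.6 0.0
    endloop
  endfacet
  facet normal -1.0000 0.0000 0.0000
    outer loop
      vertex 0.0 0.0 13.3
      vertex 0.0 21.6 0.0
      vertex 0.0 0.0 0.0
    endloop
  endfacet
  facet normal 1.0000 0.0000 0.0000
    outer loop
      vertex 20.7 0.0 0.0
      vertex 20.7 21.6 0.0
      vertex 20.7 0.0 13.3
    endloop
  endfacet
endsolid part

The G0 Z moves step by Δz≈1.7 mm. The G1 loops shrink linearly with z, so the solid tapers from its base footprint up to z≈13.3. Closing with a flat bottom cap and the tapered top and triangulating gives 8 facets — a wedge (ramp): 20.7 × 21.6 mm base, rising to 13.3 mm along the y=0 edge and sloping linearly to z=0 at y=21.6.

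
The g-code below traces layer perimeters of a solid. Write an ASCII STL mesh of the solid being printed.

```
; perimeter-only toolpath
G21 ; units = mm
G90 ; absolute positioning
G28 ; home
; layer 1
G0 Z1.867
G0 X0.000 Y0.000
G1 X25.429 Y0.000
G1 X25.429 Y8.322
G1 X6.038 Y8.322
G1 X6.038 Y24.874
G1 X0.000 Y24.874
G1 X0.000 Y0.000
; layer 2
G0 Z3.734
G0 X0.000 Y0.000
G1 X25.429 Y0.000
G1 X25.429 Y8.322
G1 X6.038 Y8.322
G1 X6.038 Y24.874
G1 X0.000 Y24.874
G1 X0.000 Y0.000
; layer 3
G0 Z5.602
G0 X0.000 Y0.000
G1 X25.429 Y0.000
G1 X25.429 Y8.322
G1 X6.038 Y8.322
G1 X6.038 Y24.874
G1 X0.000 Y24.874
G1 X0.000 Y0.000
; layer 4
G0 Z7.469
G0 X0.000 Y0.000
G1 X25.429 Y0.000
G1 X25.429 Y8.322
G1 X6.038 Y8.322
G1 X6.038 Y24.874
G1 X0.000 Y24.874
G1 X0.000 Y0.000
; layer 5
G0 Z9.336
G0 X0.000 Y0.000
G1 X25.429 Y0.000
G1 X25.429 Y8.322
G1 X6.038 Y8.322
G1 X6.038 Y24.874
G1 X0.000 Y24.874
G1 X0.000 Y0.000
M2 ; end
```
solid part
  facet normal 0.0000 0.0000 -1.0000
    outer loop
      vertex 25.429 8.322 0.000
      vertex 25.429 0.000 0.000
      vertex 0.000 0.000 0.000
    endloop
  endfacet
  facet normal 0.0000 0.0000 -1.0000
    outer loop
      vertex 6.038 8.322 0.000
      vertex 25.429 8.322 0.000
      vertex 0.000 0.000 0.000
    endloop
  endfacet
  facet normal 0.0000 0.0000 -1.0000
    outer loop
      vertex 6.038 24.874 0.000
      vertex 6.038 8.322 0.000
      vertex 0.000 0.000 0.000
    endloop
  endfacet
  facet normal 0.0000 0.0000 -1.0000
    outer loop
      vertex 0.000 24.874 0.000
      vertex 6.038 24.874 0.000
      vertex 0.000 0.000 0.000
    endloop
  endfacet
  facet normal 0.0000 0.0000 1.0000
    outer loop
      vertex 0.000 0.000 9.336
      vertex 25.429 0.000 9.336
      vertex 25.429 8.322 9.336
    endloop
  endfacet
  facet normal 0.0000 0.0000 1.0000
    outer loop
      vertex 0.000 0.000 9.336
      vertex 25.429 8.322 9.336
      vertex 6.038 8.322 9.336
    endloop
  endfacet
  facet normal 0.0000 0.0000 1.0000
    outer loop
      vertex 0.000 0.000 9.336
      vertex 6.038 8.322 9.336
      vertex 6.038 24.874 9.336
    endloop
  endfacet
  facet normal 0.0000 0.0000 1.0000
    outer loop
      vertex 0.000 0.000 9.336
      vertex 6.038 24.874 9.336
      vertex 0.000 24.874 9.336
    endloop
  endfacet
  facet normal 0.0000 -1.0000 0.0000
    outer loop
      vertex 0.000 0.000 0.000
      vertex 25.429 0.000 0.000
      vertex 25.429 0.000 9.336
    endloop
  endfacet
  facet normal 0.0000 -1.0000 0.0000
    outer loop
      vertex 0.000 0.000 0.000
      vertex 25.429 0.000 9.336
      vertex 0.000 0.000 9.336
    endloop
  endfacet
  facet normal 1.0000 0.0000 0.0000
    outer loop
      vertex 25.429 0.000 0.000
      vertex 25.429 8.322 0.000
      vertex 25.429 8.322 9.336
    endloop
  endfacet
  facet normal 1.0000 0.0000 0.0000
    outer loop
      vertex 25.429 0.000 0.000
      vertex 25.429 8.322 9.336
      vertex 25.429 0.000 9.336
    endloop
  endfacet
  facet normal 0.0000 1.0000 0.0000
    outer loop
      vertex 25.429 8.322 0.000
      vertex 6.038 8.322 0.000
      vertex 6.038 8.322 9.336
    endloop
  endfacet
  facet normal 0.0000 1.0000 0.0000
    outer loop
      vertex 25.429 8.322 0.000
      vertex 6.038 8.322 9.336
      vertex 25.429 8.322 9.336
    endloop
  endfacet
  facet normal 1.0000 0.0000 0.0000
    outer loop
      vertex 6.038 8.322 0.000
      vertex 6.038 24.874 0.000
      vertex 6.038 24.874 9.336
    endloop
  endfacet
  facet normal 1.0000 0.0000 0.0000
    outer loop
      vertex 6.038 8.322 0.000
      vertex 6.038 24.874 9.336
      vertex 6.038 8.322 9.336
    endloop
  endfacet
  facet normal 0.0000 1.0000 0.0000
    outer loop
      vertex 6.038 24.874 0.000
      vertex 0.000 24.874 0.000
      vertex 0.000 24.874 9.336
    endloop
  endfacet
  facet normal 0.0000 1.0000 0.0000
    outer loop
      vertex 6.038 24.874 0.000
      vertex 0.000 24.874 9.336
      vertex 6.038 24.874 9.336
    endloop
  endfacet
  facet normal -1.0000 0.0000 0.0000
    outer loop
      vertex 0.000 24.874 0.000
      vertex 0.000 0.000 0.000
      vertex 0.000 0.000 9.336
    endloop
  endfacet
  facet normal -1.0000 0.0000 0.0000
    outer loop
      vertex 0.000 24.874 0.000
      vertex 0.000 0.000 9.336
      vertex 0.000 24.874 9.336
    endloop
  endfacet
endsolid part

The G0 Z moves step by Δz≈1.867 mm. Every layer's G1 loop is the same polygon, so the solid is a straight extrusion of it from z=0 to z≈9.34. Closing with flat bottom and top caps and triangulating gives 20 facets — an L-shaped prism: outer 25.4 × 24.9 mm, arm thicknesses ≈ 8.32 mm (horizontal) and 6.04 mm (vertical), extruded 9.34 mm in z.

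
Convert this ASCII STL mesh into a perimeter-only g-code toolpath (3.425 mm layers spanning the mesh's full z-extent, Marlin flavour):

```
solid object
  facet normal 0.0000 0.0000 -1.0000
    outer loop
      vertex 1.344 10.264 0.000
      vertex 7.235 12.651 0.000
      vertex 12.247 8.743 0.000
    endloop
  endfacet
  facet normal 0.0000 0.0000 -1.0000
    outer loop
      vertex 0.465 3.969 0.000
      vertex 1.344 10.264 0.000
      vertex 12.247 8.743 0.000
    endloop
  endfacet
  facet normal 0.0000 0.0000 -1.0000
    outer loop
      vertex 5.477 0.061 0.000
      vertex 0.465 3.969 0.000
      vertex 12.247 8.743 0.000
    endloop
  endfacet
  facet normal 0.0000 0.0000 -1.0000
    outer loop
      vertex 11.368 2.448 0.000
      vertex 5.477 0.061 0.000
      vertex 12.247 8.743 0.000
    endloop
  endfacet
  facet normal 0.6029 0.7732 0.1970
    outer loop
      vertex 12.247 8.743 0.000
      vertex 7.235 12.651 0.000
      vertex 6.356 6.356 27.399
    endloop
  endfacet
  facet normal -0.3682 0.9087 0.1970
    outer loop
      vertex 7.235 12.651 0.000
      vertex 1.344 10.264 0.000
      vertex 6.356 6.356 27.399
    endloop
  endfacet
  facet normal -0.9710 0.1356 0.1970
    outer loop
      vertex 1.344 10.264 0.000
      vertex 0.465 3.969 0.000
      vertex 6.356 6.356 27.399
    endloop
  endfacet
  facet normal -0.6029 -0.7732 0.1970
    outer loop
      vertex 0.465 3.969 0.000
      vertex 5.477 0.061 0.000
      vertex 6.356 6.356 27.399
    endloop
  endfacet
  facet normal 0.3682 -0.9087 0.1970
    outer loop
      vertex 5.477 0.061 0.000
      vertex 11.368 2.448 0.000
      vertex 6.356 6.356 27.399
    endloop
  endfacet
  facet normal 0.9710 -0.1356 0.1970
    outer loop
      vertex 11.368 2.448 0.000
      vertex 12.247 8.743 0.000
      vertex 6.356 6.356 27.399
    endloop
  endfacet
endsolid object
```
; perimeter-only toolpath
G21 ; units = mm
G90 ; absolute positioning
G28 ; home
; layer 1
G0 Z3.425
G0 X11.511 Y8.445
G1 X7.125 Y11.864
G1 X1.971 Y9.775
G1 X1.201 Y4.267
G1 X5.587 Y0.848
G1 X10.742 Y2.936
G1 X11.511 Y8.445
; layer 2
G0 Z6.850
G0 X10.774 Y8.146
G1 X7.015 Y11.077
G1 X2.597 Y9.287
G1 X1.938 Y4.566
G1 X5.697 Y1.635
G1 X10.115 Y3.425
G1 X10.774 Y8.146
; layer 3
G0 Z10.275
G0 X10.038 Y7.848
G1 X6.905 Y10.290
G1 X3.223 Y8.798
G1 X2.674 Y4.864
G1 X5.807 Y2.422
G1 X9.489 Y3.913
G1 X10.038 Y7.848
; layer 4
G0 Z13.700
G0 X9.302 Y7.550
G1 X6.796 Y9.503
G1 X3.850 Y8.310
G1 X3.410 Y5.162
G1 X5.917 Y3.208
G1 X8.862 Y4.402
G1 X9.302 Y7.550
; layer 5
G0 Z17.124
G0 X8.565 Y7.251
G1 X6.686 Y8.717
G1 X4.476 Y7.822
G1 X4.147 Y5.461
G1 X6.026 Y3.995
G1 X8.236 Y4.891
G1 X8.565 Y7.251
; layer 6
G0 Z20.549
G0 X7.829 Y6.953
G1 X6.576 Y7.930
G1 X5.103 Y7.333
G1 X4.883 Y5.759
G1 X6.136 Y4.782
G1 X7.609 Y5.379
G1 X7.829 Y6.953
; layer 7
G0 Z23.974
G0 X7.092 Y6.654
G1 X6.466 Y7.143
G1 X5.729 Y6.845
G1 X5.620 Y6.058
G1 X6.246 Y5.569
G1 X6.982 Y5.867
G1 X7.092 Y6.654
M2 ; end

The solid is a regular 6-sided pyramid, base circumscribed radius ≈ 6.36 mm, apex at z ≈ 27.4 mm. Slicing at Δz = 3.425 mm — 8 equal slices spanning the solid's height, so layer i sits at z = i·h/8 — gives 7 non-empty perimeters. Each is a 6-segment closed polygon; G0 lifts to the layer z and rapids to the start vertex, then G1 traces the edges. The cross-section shrinks linearly with z (the slice at the apex is degenerate and omitted).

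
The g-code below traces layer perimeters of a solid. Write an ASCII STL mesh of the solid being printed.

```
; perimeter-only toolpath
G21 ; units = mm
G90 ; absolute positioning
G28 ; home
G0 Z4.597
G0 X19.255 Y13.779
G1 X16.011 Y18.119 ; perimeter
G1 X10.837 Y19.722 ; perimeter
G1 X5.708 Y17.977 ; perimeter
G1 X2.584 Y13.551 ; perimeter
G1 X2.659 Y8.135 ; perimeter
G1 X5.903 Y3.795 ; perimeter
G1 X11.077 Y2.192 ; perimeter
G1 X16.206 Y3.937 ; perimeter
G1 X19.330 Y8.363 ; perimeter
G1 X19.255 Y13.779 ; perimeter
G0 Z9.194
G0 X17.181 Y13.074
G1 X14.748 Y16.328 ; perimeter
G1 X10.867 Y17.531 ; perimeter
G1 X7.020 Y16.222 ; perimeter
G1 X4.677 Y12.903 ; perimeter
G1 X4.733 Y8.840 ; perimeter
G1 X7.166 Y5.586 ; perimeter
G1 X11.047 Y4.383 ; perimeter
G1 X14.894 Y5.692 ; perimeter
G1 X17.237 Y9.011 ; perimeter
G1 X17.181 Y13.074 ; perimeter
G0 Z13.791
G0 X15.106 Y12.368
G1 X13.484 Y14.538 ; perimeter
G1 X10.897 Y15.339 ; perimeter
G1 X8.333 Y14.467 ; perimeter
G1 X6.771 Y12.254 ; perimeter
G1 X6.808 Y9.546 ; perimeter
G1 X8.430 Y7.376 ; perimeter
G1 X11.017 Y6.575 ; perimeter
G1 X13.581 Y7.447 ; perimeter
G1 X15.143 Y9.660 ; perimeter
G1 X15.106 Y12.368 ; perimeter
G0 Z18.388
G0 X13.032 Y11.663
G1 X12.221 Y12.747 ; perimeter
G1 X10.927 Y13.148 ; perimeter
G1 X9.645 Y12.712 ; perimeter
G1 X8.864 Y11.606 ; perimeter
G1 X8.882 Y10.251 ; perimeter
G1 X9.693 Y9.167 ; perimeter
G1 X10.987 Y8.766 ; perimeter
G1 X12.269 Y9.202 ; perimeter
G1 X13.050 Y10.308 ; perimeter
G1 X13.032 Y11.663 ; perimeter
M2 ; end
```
solid part
  facet normal 0.0000 0.0000 -1.0000
    outer loop
      vertex 10.807 21.913 0.000
      vertex 17.275 19.909 0.000
      vertex 21.330 14.485 0.000
    endloop
  endfacet
  facet normal 0.0000 0.0000 -1.0000
    outer loop
      vertex 4.396 19.732 0.000
      vertex 10.807 21.913 0.000
      vertex 21.330 14.485 0.000
    endloop
  endfacet
  facet normal 0.0000 0.0000 -1.0000
    outer loop
      vertex 0.491 14.200 0.000
      vertex 4.396 19.732 0.000
      vertex 21.330 14.485 0.000
    endloop
  endfacet
  facet normal 0.0000 0.0000 -1.0000
    outer loop
      vertex 0.584 7.429 0.000
      vertex 0.491 14.200 0.000
      vertex 21.330 14.485 0.000
    endloop
  endfacet
  facet normal 0.0000 0.0000 -1.0000
    outer loop
      vertex 4.639 2.005 0.000
      vertex 0.584 7.429 0.000
      vertex 21.330 14.485 0.000
    endloop
  endfacet
  facet normal 0.0000 0.0000 -1.0000
    outer loop
      vertex 11.107 0.001 0.000
      vertex 4.639 2.005 0.000
      vertex 21.330 14.485 0.000
    endloop
  endfacet
  facet normal 0.0000 0.0000 -1.0000
    outer loop
      vertex 17.518 2.182 0.000
      vertex 11.107 0.001 0.000
      vertex 21.330 14.485 0.000
    endloop
  endfacet
  facet normal 0.0000 0.0000 -1.0000
    outer loop
      vertex 21.423 7.714 0.000
      vertex 17.518 2.182 0.000
      vertex 21.330 14.485 0.000
    endloop
  endfacet
  facet normal 0.7295 0.5453 0.4129
    outer loop
      vertex 21.330 14.485 0.000
      vertex 17.275 19.909 0.000
      vertex 10.957 10.957 22.985
    endloop
  endfacet
  facet normal 0.2695 0.8700 0.4129
    outer loop
      vertex 17.275 19.909 0.000
      vertex 10.807 21.913 0.000
      vertex 10.957 10.957 22.985
    endloop
  endfacet
  facet normal -0.2933 0.8622 0.4129
    outer loop
      vertex 10.807 21.913 0.000
      vertex 4.396 19.732 0.000
      vertex 10.957 10.957 22.985
    endloop
  endfacet
  facet normal -0.7441 0.5252 0.4129
    outer loop
      vertex 4.396 19.732 0.000
      vertex 0.491 14.200 0.000
      vertex 10.957 10.957 22.985
    endloop
  endfacet
  facet normal -0.9107 -0.0125 0.4129
    outer loop
      vertex 0.491 14.200 0.000
      vertex 0.584 7.429 0.000
      vertex 10.957 10.957 22.985
    endloop
  endfacet
  facet normal -0.7295 -0.5453 0.4129
    outer loop
      vertex 0.584 7.429 0.000
      vertex 4.639 2.005 0.000
      vertex 10.957 10.957 22.985
    endloop
  endfacet
  facet normal -0.2695 -0.8700 0.4129
    outer loop
      vertex 4.639 2.005 0.000
      vertex 11.107 0.001 0.000
      vertex 10.957 10.957 22.985
    endloop
  endfacet
  facet normal 0.2933 -0.8622 0.4129
    outer loop
      vertex 11.107 0.001 0.000
      vertex 17.518 2.182 0.000
      vertex 10.957 10.957 22.985
    endloop
  endfacet
  facet normal 0.7441 -0.5252 0.4129
    outer loop
      vertex 17.518 2.182 0.000
      vertex 21.423 7.714 0.000
      vertex 10.957 10.957 22.985
    endloop
  endfacet
  facet normal 0.9107 0.0125 0.4129
    outer loop
      vertex 21.423 7.714 0.000
      vertex 21.330 14.485 0.000
      vertex 10.957 10.957 22.985
    endloop
  endfacet
endsolid part

The G0 Z moves step by Δz≈4.597 mm. The G1 loops shrink linearly with z, so the solid tapers from its base footprint up to z≈23. Closing with a flat bottom cap and the tapered top and triangulating gives 18 facets — a regular 10-sided pyramid, base circumscribed radius ≈ 11 mm, apex at z ≈ 23 mm.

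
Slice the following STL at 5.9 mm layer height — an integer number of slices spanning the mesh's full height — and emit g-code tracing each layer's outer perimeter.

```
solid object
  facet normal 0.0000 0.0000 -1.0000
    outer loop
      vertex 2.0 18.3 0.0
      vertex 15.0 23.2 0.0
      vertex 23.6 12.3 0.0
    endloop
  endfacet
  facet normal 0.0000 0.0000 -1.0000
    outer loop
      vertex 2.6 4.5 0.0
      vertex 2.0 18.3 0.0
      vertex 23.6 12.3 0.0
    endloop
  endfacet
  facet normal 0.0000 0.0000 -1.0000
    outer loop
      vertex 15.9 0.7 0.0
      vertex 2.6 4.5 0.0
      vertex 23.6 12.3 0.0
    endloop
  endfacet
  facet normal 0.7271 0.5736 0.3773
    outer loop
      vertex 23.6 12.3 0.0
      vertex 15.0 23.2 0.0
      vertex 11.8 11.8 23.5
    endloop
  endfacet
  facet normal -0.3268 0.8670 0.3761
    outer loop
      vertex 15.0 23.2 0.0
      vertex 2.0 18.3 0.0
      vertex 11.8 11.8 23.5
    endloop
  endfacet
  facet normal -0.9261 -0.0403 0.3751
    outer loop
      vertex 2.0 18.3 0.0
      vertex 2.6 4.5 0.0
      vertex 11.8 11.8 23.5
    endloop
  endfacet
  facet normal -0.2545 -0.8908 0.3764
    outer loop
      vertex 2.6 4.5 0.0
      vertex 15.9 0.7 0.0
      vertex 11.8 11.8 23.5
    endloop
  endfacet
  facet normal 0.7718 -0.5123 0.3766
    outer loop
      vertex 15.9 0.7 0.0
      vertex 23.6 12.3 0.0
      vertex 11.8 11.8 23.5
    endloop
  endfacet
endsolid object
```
; perimeter-only toolpath
G21 ; units = mm
G90 ; absolute positioning
G28 ; home
; layer 1
G0 Z5.9
G0 X20.7 Y12.2
G1 X14.2 Y20.3
G1 X4.5 Y16.7
G1 X4.9 Y6.3
G1 X14.9 Y3.5
G1 X20.7 Y12.2
; layer 2
G0 Z11.8
G0 X17.7 Y12.1
G1 X13.4 Y17.5
G1 X6.9 Y15.1
G1 X7.2 Y8.2
G1 X13.9 Y6.2
G1 X17.7 Y12.1
; layer 3
G0 Z17.6
G0 X14.8 Y11.9
G1 X12.6 Y14.7
G1 X9.4 Y13.4
G1 X9.5 Y10.0
G1 X12.8 Y9.0
G1 X14.8 Y11.9
M2 ; end

The solid is a regular 5-sided pyramid, base circumscribed radius ≈ 11.8 mm, apex at z ≈ 23.5 mm. Slicing at Δz = 5.9 mm — 4 equal slices spanning the solid's height, so layer i sits at z = i·h/4 — gives 3 non-empty perimeters. Each is a 5-segment closed polygon; G0 lifts to the layer z and rapids to the start vertex, then G1 traces the edges. The cross-section shrinks linearly with z (the slice at the apex is degenerate and omitted).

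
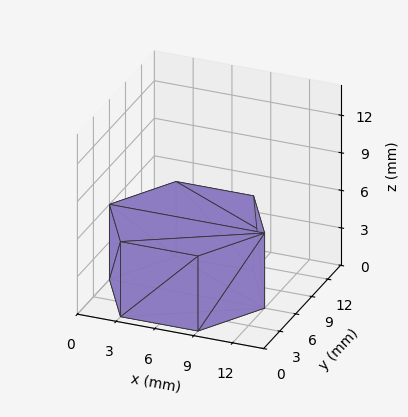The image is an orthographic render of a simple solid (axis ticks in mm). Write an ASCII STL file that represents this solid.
Reading the render: the shape is a regular 6-sided prism (a cylinder approximated with 6 flat sides), circumscribed radius ≈ 6 mm, height ≈ 6 mm (dimensions read to the nearest mm from the axis ticks). For the STL, each face is triangulated and given an outward normal.

solid part
  facet normal 0.0000 0.0000 -1.0000
    outer loop
      vertex 3.000 11.196 0.000
      vertex 9.000 11.196 0.000
      vertex 12.000 6.000 0.000
    endloop
  endfacet
  facet normal 0.0000 0.0000 -1.0000
    outer loop
      vertex 0.000 6.000 0.000
      vertex 3.000 11.196 0.000
      vertex 12.000 6.000 0.000
    endloop
  endfacet
  facet normal 0.0000 0.0000 -1.0000
    outer loop
      vertex 3.000 0.804 0.000
      vertex 0.000 6.000 0.000
      vertex 12.000 6.000 0.000
    endloop
  endfacet
  facet normal 0.0000 0.0000 -1.0000
    outer loop
      vertex 9.000 0.804 0.000
      vertex 3.000 0.804 0.000
      vertex 12.000 6.000 0.000
    endloop
  endfacet
  facet normal 0.0000 0.0000 1.0000
    outer loop
      vertex 12.000 6.000 6.000
      vertex 9.000 11.196 6.000
      vertex 3.000 11.196 6.000
    endloop
  endfacet
  facet normal 0.0000 0.0000 1.0000
    outer loop
      vertex 12.000 6.000 6.000
      vertex 3.000 11.196 6.000
      vertex 0.000 6.000 6.000
    endloop
  endfacet
  facet normal 0.0000 0.0000 1.0000
    outer loop
      vertex 12.000 6.000 6.000
      vertex 0.000 6.000 6.000
      vertex 3.000 0.804 6.000
    endloop
  endfacet
  facet normal 0.0000 0.0000 1.0000
    outer loop
      vertex 12.000 6.000 6.000
      vertex 3.000 0.804 6.000
      vertex 9.000 0.804 6.000
    endloop
  endfacet
  facet normal 0.8660 0.5000 0.0000
    outer loop
      vertex 12.000 6.000 0.000
      vertex 9.000 11.196 0.000
      vertex 9.000 11.196 6.000
    endloop
  endfacet
  facet normal 0.8660 0.5000 0.0000
    outer loop
      vertex 12.000 6.000 0.000
      vertex 9.000 11.196 6.000
      vertex 12.000 6.000 6.000
    endloop
  endfacet
  facet normal 0.0000 1.0000 0.0000
    outer loop
      vertex 9.000 11.196 0.000
      vertex 3.000 11.196 0.000
      vertex 3.000 11.196 6.000
    endloop
  endfacet
  facet normal 0.0000 1.0000 0.0000
    outer loop
      vertex 9.000 11.196 0.000
      vertex 3.000 11.196 6.000
      vertex 9.000 11.196 6.000
    endloop
  endfacet
  facet normal -0.8660 0.5000 0.0000
    outer loop
      vertex 3.000 11.196 0.000
      vertex 0.000 6.000 0.000
      vertex 0.000 6.000 6.000
    endloop
  endfacet
  facet normal -0.8660 0.5000 0.0000
    outer loop
      vertex 3.000 11.196 0.000
      vertex 0.000 6.000 6.000
      vertex 3.000 11.196 6.000
    endloop
  endfacet
  facet normal -0.8660 -0.5000 0.0000
    outer loop
      vertex 0.000 6.000 0.000
      vertex 3.000 0.804 0.000
      vertex 3.000 0.804 6.000
    endloop
  endfacet
  facet normal -0.8660 -0.5000 0.0000
    outer loop
      vertex 0.000 6.000 0.000
      vertex 3.000 0.804 6.000
      vertex 0.000 6.000 6.000
    endloop
  endfacet
  facet normal 0.0000 -1.0000 0.0000
    outer loop
      vertex 3.000 0.804 0.000
      vertex 9.000 0.804 0.000
      vertex 9.000 0.804 6.000
    endloop
  endfacet
  facet normal 0.0000 -1.0000 0.0000
    outer loop
      vertex 3.000 0.804 0.000
      vertex 9.000 0.804 6.000
      vertex 3.000 0.804 6.000
    endloop
  endfacet
  facet normal 0.8660 -0.5000 0.0000
    outer loop
      vertex 9.000 0.804 0.000
      vertex 12.000 6.000 0.000
      vertex 12.000 6.000 6.000
    endloop
  endfacet
  facet normal 0.8660 -0.5000 0.0000
    outer loop
      vertex 9.000 0.804 0.000
      vertex 12.000 6.000 6.000
      vertex 9.000 0.804 6.000
    endloop
  endfacet
endsolid part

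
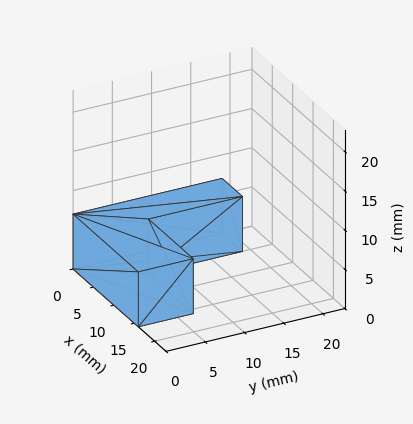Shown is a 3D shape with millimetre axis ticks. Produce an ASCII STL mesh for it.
Reading the render: the shape is an L-shaped prism: outer 16 × 19 mm, arm thicknesses ≈ 7 mm (horizontal) and 5 mm (vertical), extruded 7 mm in z (dimensions read to the nearest mm from the axis ticks). For the STL, each face is triangulated and given an outward normal.

solid part
  facet normal 0.0000 0.0000 -1.0000
    outer loop
      vertex 16.00 7.00 0.00
      vertex 16.00 0.00 0.00
      vertex 0.00 0.00 0.00
    endloop
  endfacet
  facet normal 0.0000 0.0000 -1.0000
    outer loop
      vertex 5.00 7.00 0.00
      vertex 16.00 7.00 0.00
      vertex 0.00 0.00 0.00
    endloop
  endfacet
  facet normal 0.0000 0.0000 -1.0000
    outer loop
      vertex 5.00 19.00 0.00
      vertex 5.00 7.00 0.00
      vertex 0.00 0.00 0.00
    endloop
  endfacet
  facet normal 0.0000 0.0000 -1.0000
    outer loop
      vertex 0.00 19.00 0.00
      vertex 5.00 19.00 0.00
      vertex 0.00 0.00 0.00
    endloop
  endfacet
  facet normal 0.0000 0.0000 1.0000
    outer loop
      vertex 0.00 0.00 7.00
      vertex 16.00 0.00 7.00
      vertex 16.00 7.00 7.00
    endloop
  endfacet
  facet normal 0.0000 0.0000 1.0000
    outer loop
      vertex 0.00 0.00 7.00
      vertex 16.00 7.00 7.00
      vertex 5.00 7.00 7.00
    endloop
  endfacet
  facet normal 0.0000 0.0000 1.0000
    outer loop
      vertex 0.00 0.00 7.00
      vertex 5.00 7.00 7.00
      vertex 5.00 19.00 7.00
    endloop
  endfacet
  facet normal 0.0000 0.0000 1.0000
    outer loop
      vertex 0.00 0.00 7.00
      vertex 5.00 19.00 7.00
      vertex 0.00 19.00 7.00
    endloop
  endfacet
  facet normal 0.0000 -1.0000 0.0000
    outer loop
      vertex 0.00 0.00 0.00
      vertex 16.00 0.00 0.00
      vertex 16.00 0.00 7.00
    endloop
  endfacet
  facet normal 0.0000 -1.0000 0.0000
    outer loop
      vertex 0.00 0.00 0.00
      vertex 16.00 0.00 7.00
      vertex 0.00 0.00 7.00
    endloop
  endfacet
  facet normal 1.0000 0.0000 0.0000
    outer loop
      vertex 16.00 0.00 0.00
      vertex 16.00 7.00 0.00
      vertex 16.00 7.00 7.00
    endloop
  endfacet
  facet normal 1.0000 0.0000 0.0000
    outer loop
      vertex 16.00 0.00 0.00
      vertex 16.00 7.00 7.00
      vertex 16.00 0.00 7.00
    endloop
  endfacet
  facet normal 0.0000 1.0000 0.0000
    outer loop
      vertex 16.00 7.00 0.00
      vertex 5.00 7.00 0.00
      vertex 5.00 7.00 7.00
    endloop
  endfacet
  facet normal 0.0000 1.0000 0.0000
    outer loop
      vertex 16.00 7.00 0.00
      vertex 5.00 7.00 7.00
      vertex 16.00 7.00 7.00
    endloop
  endfacet
  facet normal 1.0000 0.0000 0.0000
    outer loop
      vertex 5.00 7.00 0.00
      vertex 5.00 19.00 0.00
      vertex 5.00 19.00 7.00
    endloop
  endfacet
  facet normal 1.0000 0.0000 0.0000
    outer loop
      vertex 5.00 7.00 0.00
      vertex 5.00 19.00 7.00
      vertex 5.00 7.00 7.00
    endloop
  endfacet
  facet normal 0.0000 1.0000 0.0000
    outer loop
      vertex 5.00 19.00 0.00
      vertex 0.00 19.00 0.00
      vertex 0.00 19.00 7.00
    endloop
  endfacet
  facet normal 0.0000 1.0000 0.0000
    outer loop
      vertex 5.00 19.00 0.00
      vertex 0.00 19.00 7.00
      vertex 5.00 19.00 7.00
    endloop
  endfacet
  facet normal -1.0000 0.0000 0.0000
    outer loop
      vertex 0.00 19.00 0.00
      vertex 0.00 0.00 0.00
      vertex 0.00 0.00 7.00
    endloop
  endfacet
  facet normal -1.0000 0.0000 0.0000
    outer loop
      vertex 0.00 19.00 0.00
      vertex 0.00 0.00 7.00
      vertex 0.00 19.00 7.00
    endloop
  endfacet
endsolid part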